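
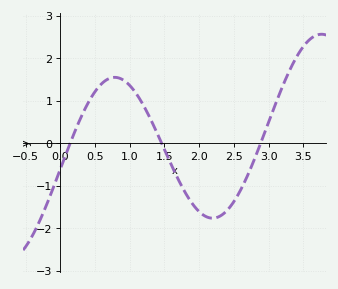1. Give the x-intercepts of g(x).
0.1, 1.5, 2.9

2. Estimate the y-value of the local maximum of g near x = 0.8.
1.5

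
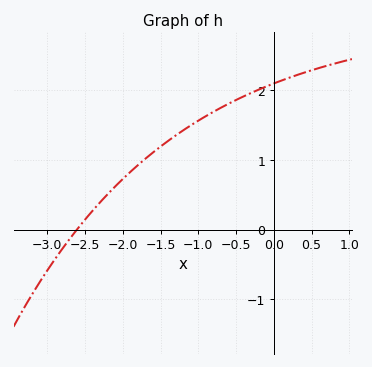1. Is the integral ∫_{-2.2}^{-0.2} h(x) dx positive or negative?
positive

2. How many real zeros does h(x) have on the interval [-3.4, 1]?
1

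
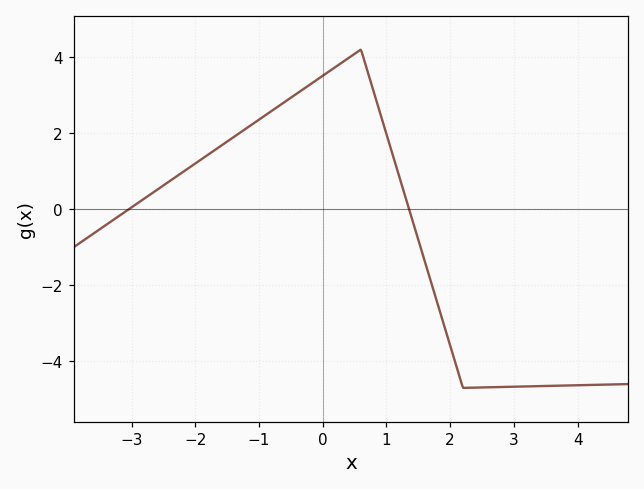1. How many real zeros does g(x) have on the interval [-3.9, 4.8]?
2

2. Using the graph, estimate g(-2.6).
0.508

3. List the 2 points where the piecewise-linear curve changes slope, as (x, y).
(0.6, 4.2); (2.2, -4.7)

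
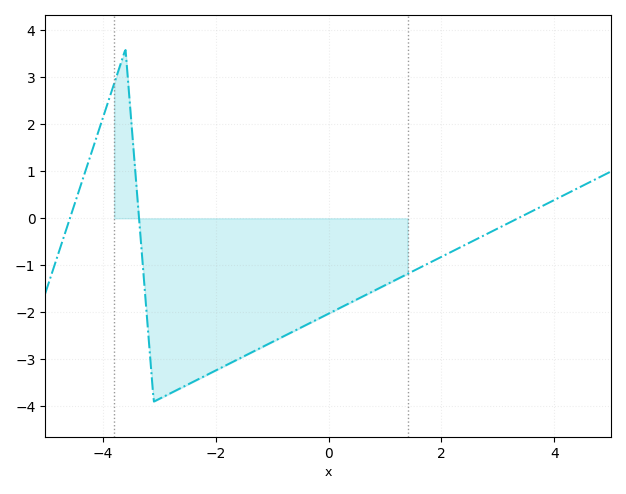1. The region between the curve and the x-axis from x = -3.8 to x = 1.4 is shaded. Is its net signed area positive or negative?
negative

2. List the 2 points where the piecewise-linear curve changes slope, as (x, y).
(-3.6, 3.6); (-3.1, -3.9)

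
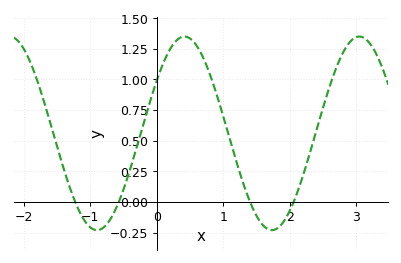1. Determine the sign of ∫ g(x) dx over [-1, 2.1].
positive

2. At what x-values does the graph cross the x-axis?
-1.2, -0.6, 1.4, 2.1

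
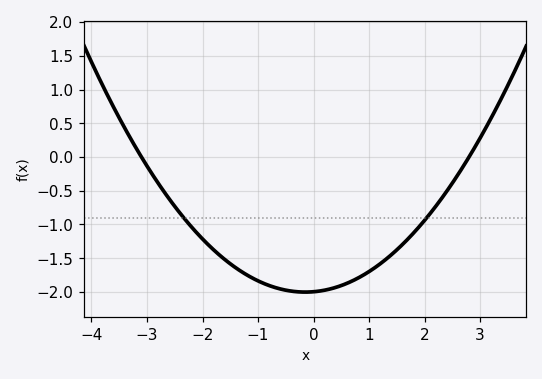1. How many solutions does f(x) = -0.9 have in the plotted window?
2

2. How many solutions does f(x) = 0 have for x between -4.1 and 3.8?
2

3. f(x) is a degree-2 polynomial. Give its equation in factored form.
y = 0.23(x + 3.1)(x - 2.8)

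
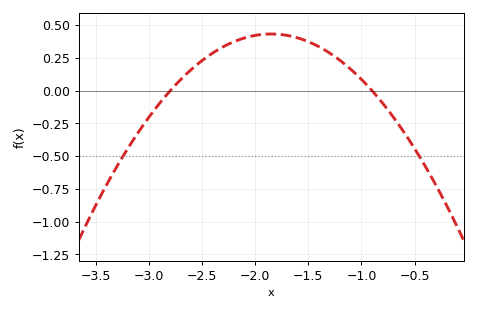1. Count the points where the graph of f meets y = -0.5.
2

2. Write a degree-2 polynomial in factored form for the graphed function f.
y = -0.48(x + 2.8)(x + 0.9)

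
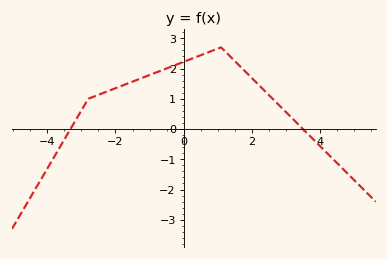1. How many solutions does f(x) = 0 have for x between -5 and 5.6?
2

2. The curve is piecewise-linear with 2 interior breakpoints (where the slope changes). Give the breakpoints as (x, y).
(-2.8, 1); (1.1, 2.7)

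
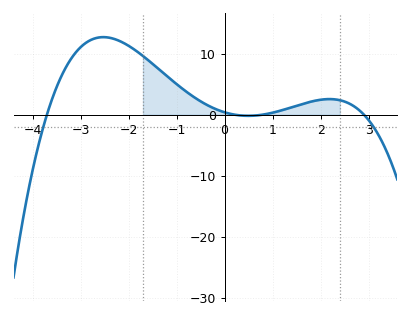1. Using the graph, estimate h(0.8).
0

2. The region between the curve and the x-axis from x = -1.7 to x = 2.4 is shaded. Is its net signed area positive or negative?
positive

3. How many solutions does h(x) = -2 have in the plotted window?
2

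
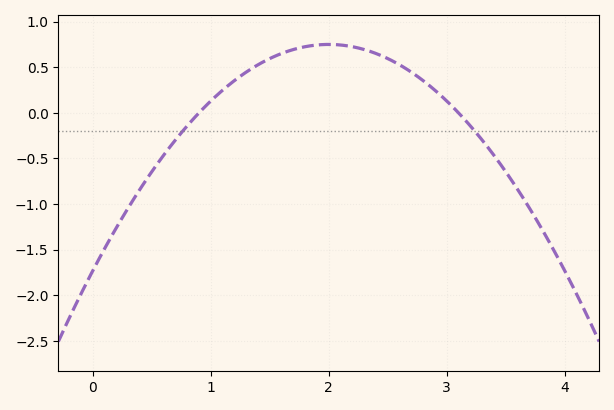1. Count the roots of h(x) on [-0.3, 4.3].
2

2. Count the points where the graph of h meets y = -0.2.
2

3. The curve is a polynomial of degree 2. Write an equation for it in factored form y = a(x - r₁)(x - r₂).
y = -0.62(x - 0.9)(x - 3.1)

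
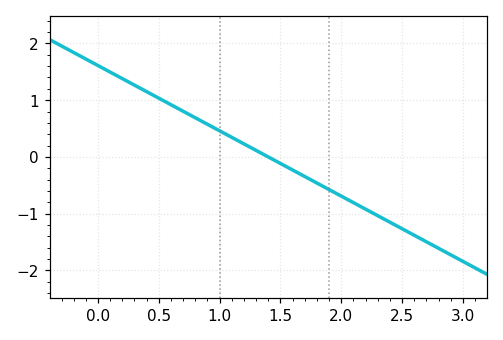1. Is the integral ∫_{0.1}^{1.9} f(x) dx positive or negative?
positive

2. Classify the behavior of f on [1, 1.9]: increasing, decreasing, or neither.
decreasing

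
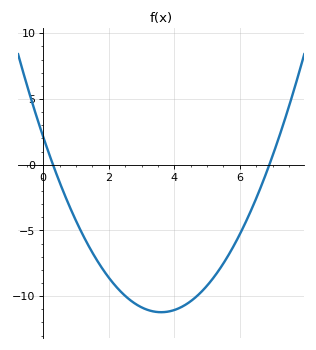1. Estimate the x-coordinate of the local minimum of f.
3.6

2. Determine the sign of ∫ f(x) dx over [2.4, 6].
negative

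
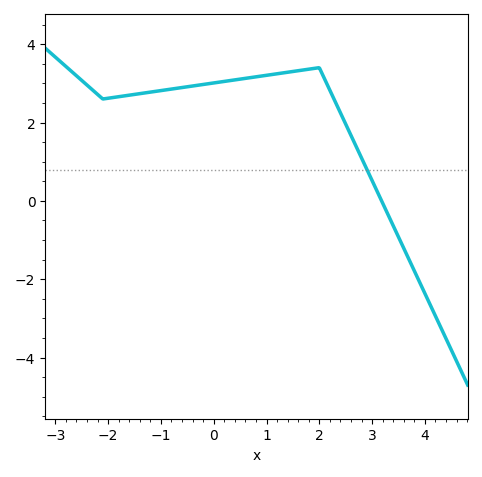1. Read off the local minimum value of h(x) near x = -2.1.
2.6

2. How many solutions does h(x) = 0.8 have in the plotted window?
1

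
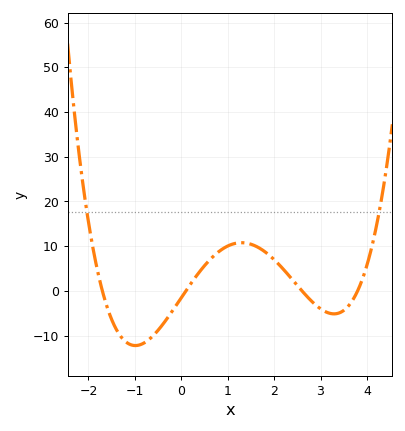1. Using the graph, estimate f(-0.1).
-3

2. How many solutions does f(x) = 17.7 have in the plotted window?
2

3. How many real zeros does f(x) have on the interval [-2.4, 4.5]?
4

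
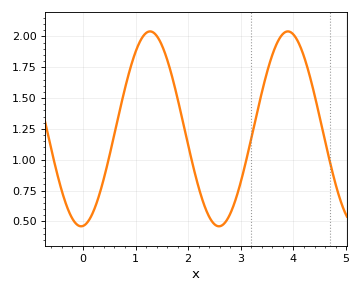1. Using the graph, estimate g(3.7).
1.96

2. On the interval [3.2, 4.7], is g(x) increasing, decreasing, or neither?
neither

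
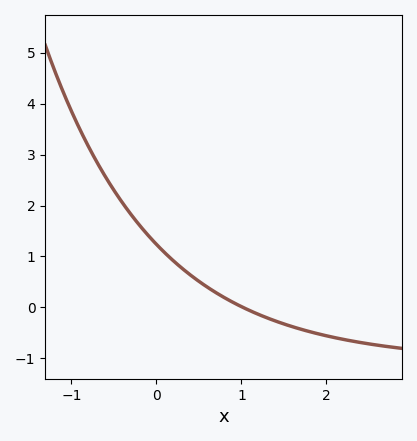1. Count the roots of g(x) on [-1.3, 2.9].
1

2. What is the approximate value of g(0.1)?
1.07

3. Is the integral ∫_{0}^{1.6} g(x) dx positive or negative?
positive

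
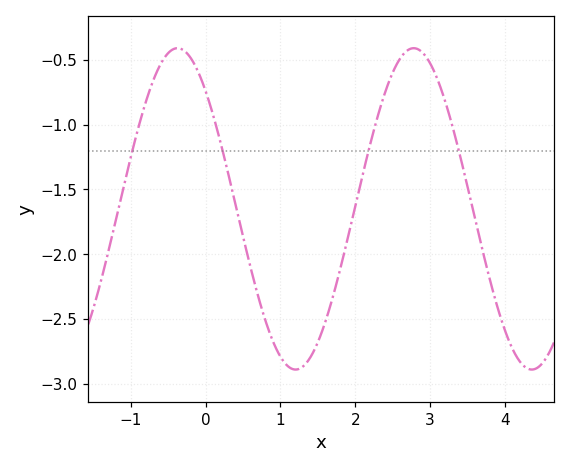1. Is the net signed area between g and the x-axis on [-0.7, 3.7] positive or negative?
negative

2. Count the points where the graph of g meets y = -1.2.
4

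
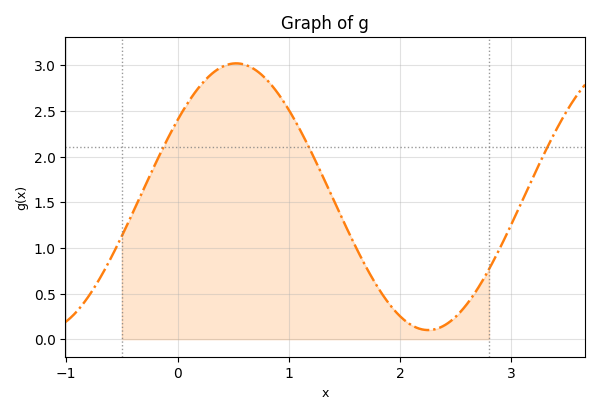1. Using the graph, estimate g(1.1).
2.3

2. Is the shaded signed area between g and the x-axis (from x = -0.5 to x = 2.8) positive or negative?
positive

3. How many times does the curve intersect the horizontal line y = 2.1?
3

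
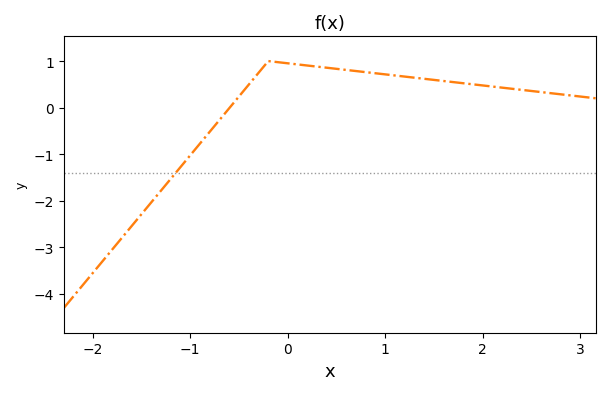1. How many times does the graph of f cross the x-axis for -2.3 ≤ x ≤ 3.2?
1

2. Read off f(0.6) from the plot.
0.81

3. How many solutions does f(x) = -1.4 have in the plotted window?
1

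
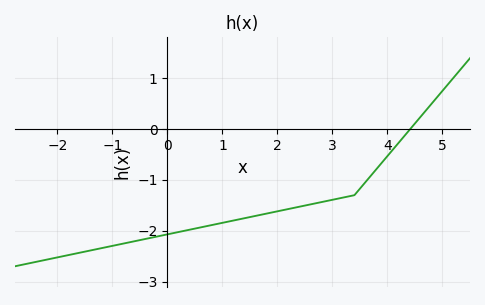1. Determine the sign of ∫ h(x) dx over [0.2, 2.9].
negative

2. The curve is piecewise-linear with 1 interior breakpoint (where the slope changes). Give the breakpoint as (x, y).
(3.4, -1.3)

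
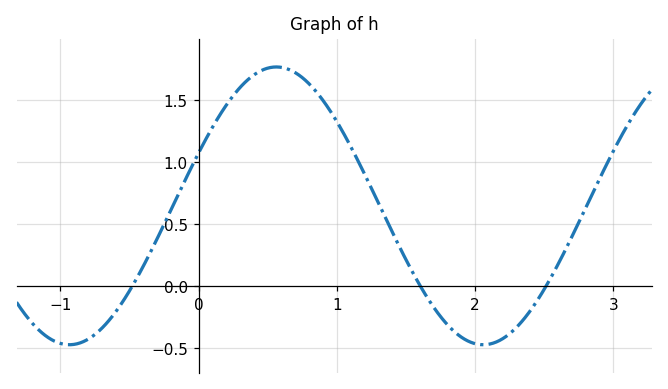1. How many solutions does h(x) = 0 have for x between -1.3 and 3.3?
3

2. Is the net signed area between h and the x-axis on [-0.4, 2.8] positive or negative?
positive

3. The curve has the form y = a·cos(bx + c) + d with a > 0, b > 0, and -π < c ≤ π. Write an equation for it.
y = 1.12cos(2.1x - 1.2) + 0.65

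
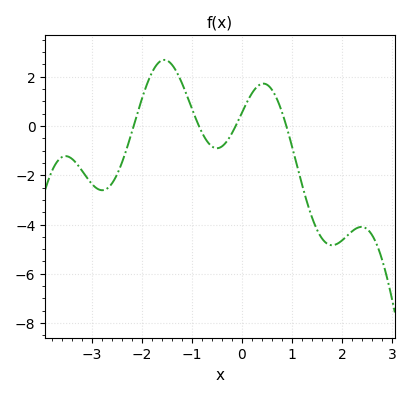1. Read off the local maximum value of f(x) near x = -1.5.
2.68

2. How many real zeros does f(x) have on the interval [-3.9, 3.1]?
4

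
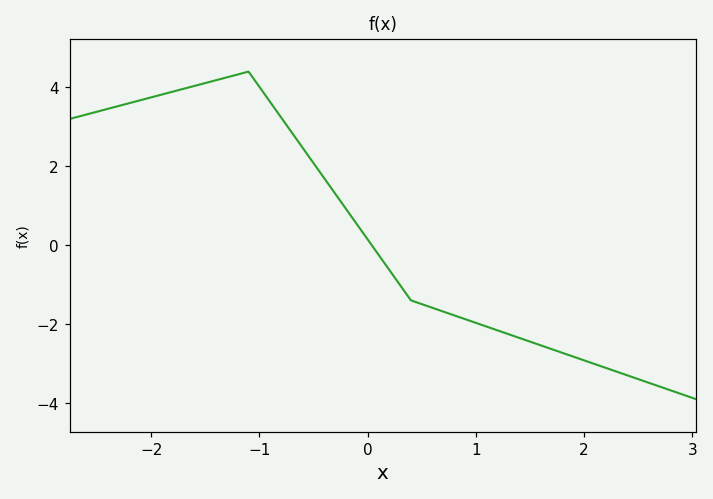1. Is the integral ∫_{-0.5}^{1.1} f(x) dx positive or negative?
negative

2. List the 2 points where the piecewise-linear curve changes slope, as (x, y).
(-1.1, 4.4); (0.4, -1.4)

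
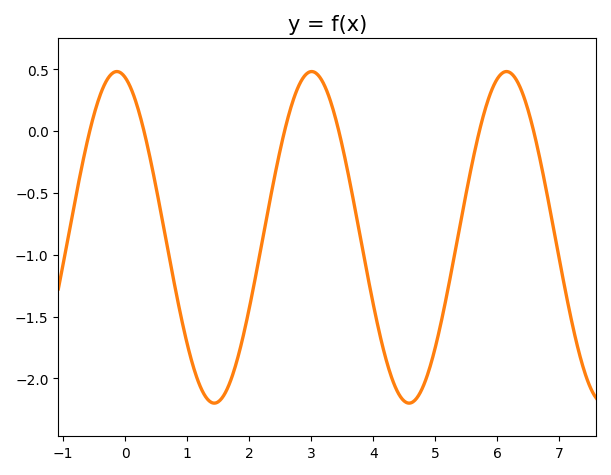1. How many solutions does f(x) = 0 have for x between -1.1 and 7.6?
6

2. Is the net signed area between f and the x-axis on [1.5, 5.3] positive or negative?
negative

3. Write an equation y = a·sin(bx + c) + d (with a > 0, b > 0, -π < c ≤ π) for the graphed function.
y = 1.34sin(2x + 1.84) - 0.86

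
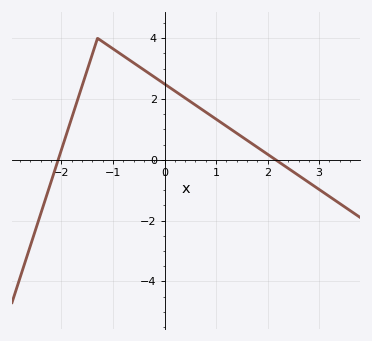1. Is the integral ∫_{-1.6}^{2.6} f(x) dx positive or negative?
positive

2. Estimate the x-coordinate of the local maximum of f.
-1.3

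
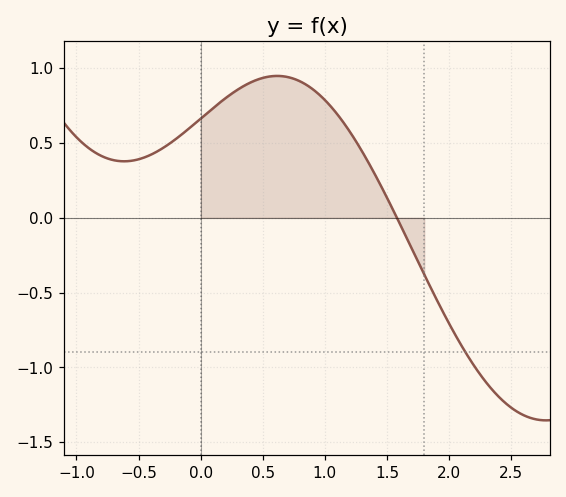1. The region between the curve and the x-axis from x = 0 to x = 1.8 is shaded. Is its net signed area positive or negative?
positive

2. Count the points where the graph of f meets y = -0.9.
1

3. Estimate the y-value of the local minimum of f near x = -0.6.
0.378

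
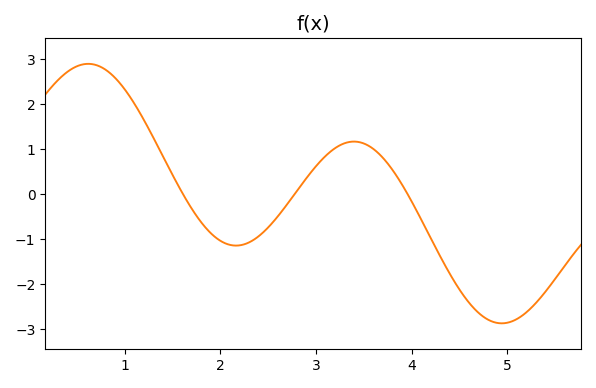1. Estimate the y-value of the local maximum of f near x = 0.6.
2.89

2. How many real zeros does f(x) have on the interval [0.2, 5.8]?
3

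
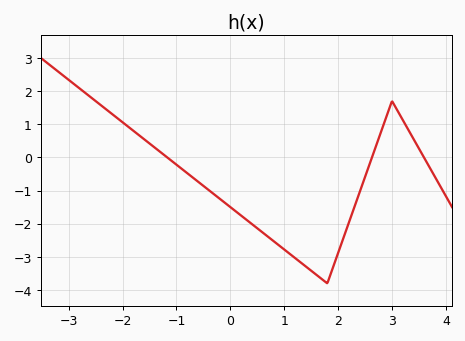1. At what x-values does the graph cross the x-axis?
-1.17, 2.63, 3.59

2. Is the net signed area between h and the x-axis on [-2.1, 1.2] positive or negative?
negative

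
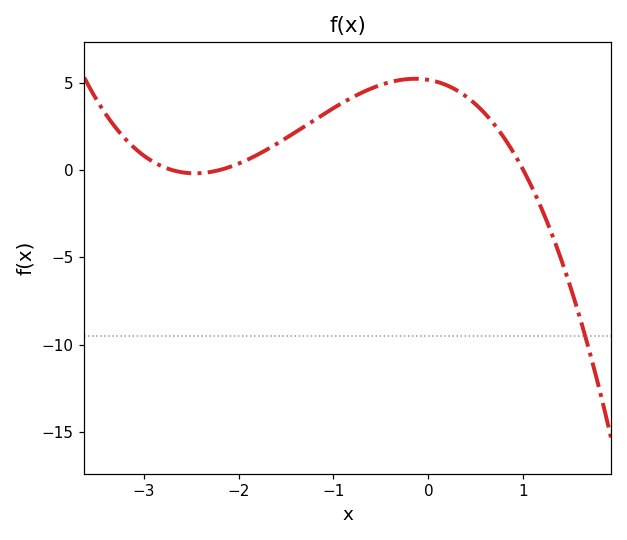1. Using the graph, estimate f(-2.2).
0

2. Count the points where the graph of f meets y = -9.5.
1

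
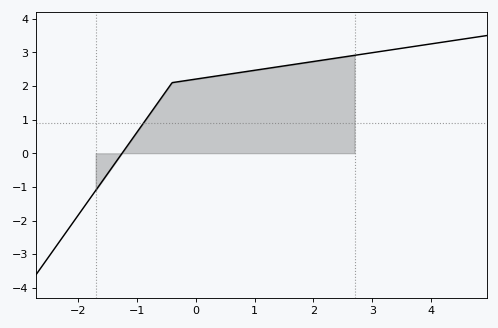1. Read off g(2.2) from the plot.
2.78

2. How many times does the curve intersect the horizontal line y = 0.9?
1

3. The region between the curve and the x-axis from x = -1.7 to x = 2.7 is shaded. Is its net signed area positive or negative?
positive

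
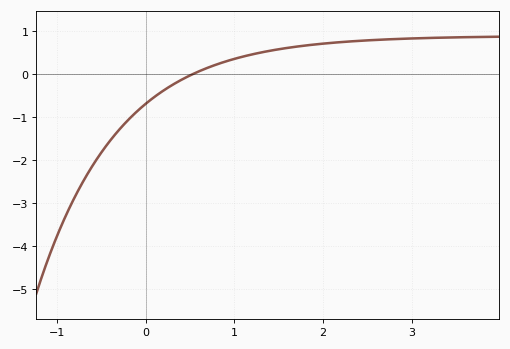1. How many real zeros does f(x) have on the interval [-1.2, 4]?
1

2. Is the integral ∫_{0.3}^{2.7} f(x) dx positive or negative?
positive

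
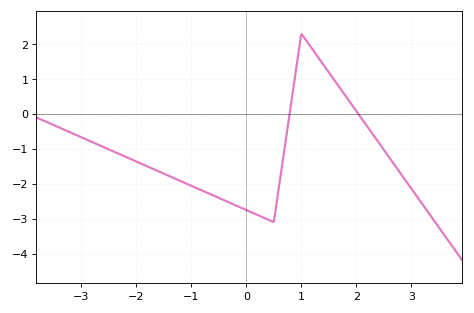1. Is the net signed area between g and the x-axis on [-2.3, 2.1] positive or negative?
negative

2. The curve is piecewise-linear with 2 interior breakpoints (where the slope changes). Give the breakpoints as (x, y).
(0.5, -3.1); (1, 2.3)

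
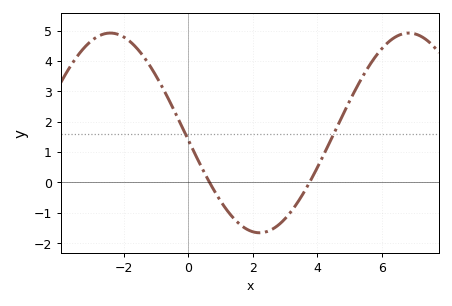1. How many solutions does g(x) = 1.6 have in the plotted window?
2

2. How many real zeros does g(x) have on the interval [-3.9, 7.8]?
2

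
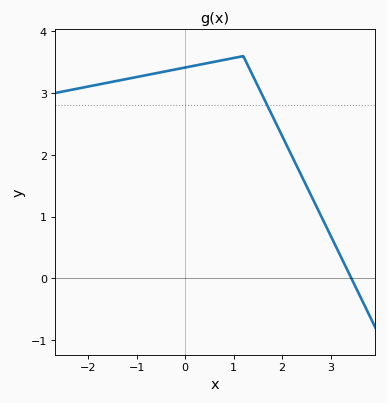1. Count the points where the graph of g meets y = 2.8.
1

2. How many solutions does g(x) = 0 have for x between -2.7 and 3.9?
1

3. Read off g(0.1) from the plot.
3.4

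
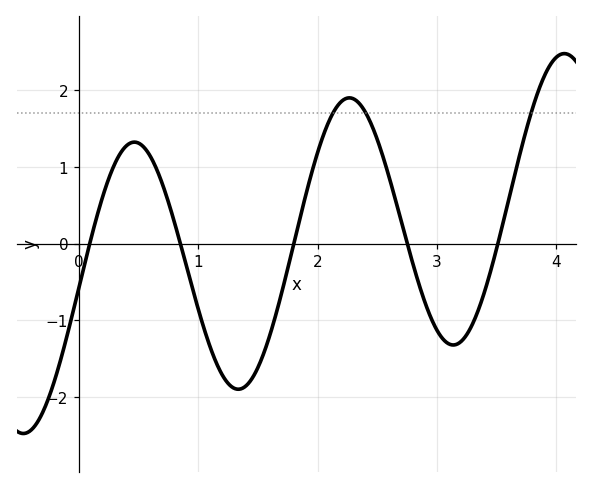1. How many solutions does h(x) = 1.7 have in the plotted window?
3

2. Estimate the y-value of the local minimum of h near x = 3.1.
-1.32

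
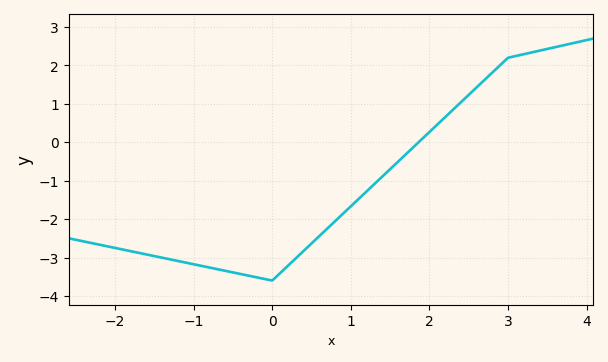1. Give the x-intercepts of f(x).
1.86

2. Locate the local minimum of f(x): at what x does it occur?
-0.002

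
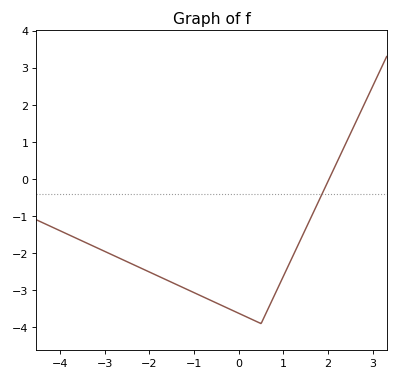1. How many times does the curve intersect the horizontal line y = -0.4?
1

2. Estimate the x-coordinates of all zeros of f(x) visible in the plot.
2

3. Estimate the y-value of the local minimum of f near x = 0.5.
-3.9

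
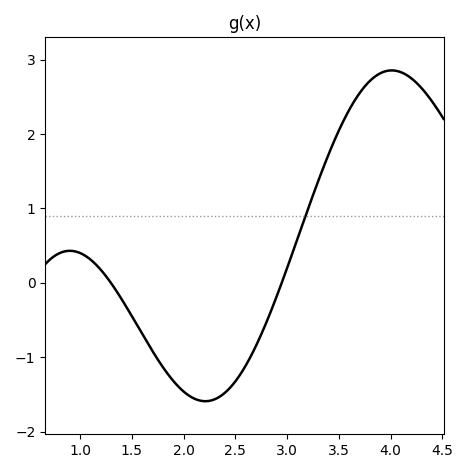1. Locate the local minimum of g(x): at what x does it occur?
2.2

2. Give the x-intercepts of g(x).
1.3, 2.9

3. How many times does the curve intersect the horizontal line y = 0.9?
1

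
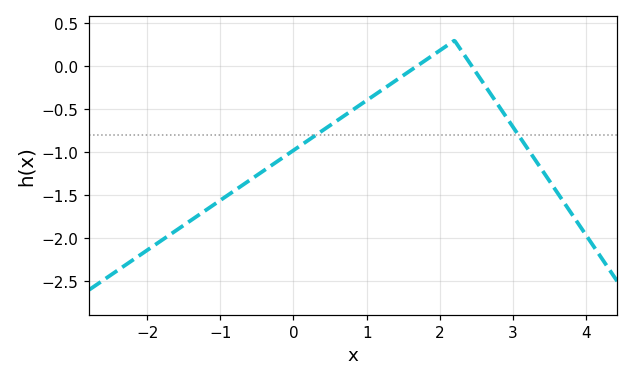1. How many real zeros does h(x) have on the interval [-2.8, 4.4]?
2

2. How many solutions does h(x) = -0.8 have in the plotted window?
2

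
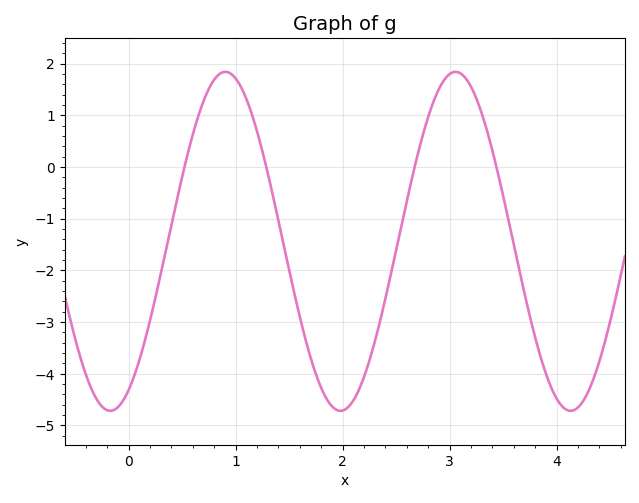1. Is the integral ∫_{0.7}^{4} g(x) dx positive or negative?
negative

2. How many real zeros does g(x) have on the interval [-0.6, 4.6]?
4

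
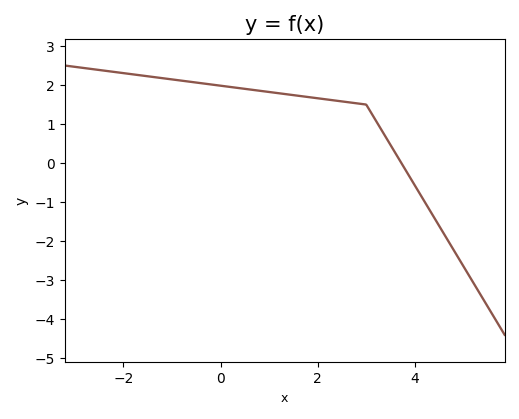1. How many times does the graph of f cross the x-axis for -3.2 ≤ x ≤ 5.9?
1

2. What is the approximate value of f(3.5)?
0.5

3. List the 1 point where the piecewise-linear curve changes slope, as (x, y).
(3, 1.5)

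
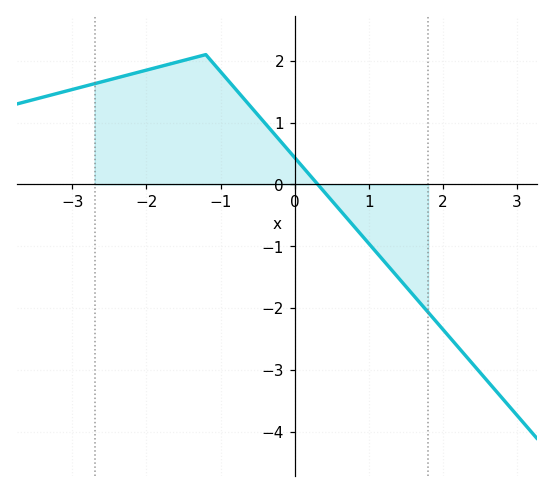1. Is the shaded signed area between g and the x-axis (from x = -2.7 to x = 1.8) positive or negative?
positive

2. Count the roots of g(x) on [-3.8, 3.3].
1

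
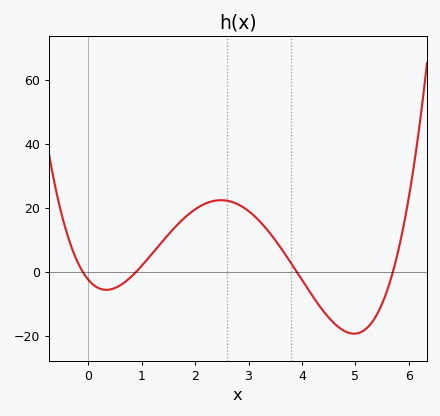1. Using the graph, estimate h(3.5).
10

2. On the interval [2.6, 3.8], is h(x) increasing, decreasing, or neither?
decreasing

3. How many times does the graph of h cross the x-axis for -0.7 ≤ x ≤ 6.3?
4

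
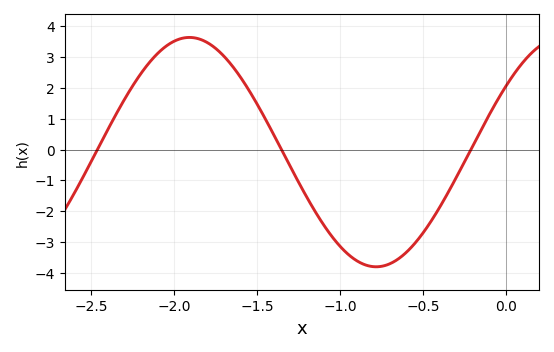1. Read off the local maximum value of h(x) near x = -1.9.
3.6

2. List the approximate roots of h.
-2.45, -1.35, -0.2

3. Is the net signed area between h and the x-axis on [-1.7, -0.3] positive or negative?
negative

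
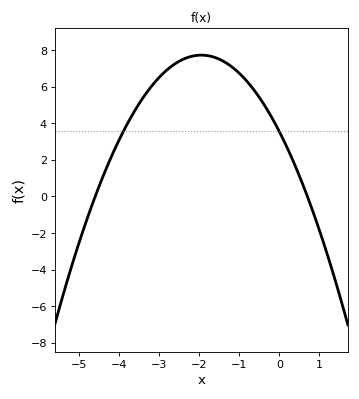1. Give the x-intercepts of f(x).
-4.6, 0.7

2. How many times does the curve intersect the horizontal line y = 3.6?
2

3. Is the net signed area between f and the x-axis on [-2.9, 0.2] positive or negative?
positive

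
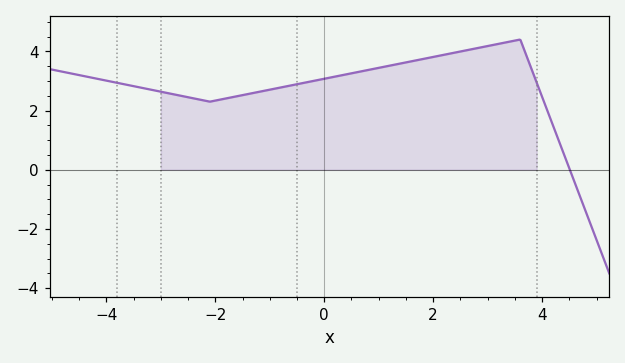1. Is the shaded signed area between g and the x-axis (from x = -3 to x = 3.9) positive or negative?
positive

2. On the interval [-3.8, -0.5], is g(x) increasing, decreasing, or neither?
neither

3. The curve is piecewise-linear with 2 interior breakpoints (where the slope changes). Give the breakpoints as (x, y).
(-2.1, 2.3); (3.6, 4.4)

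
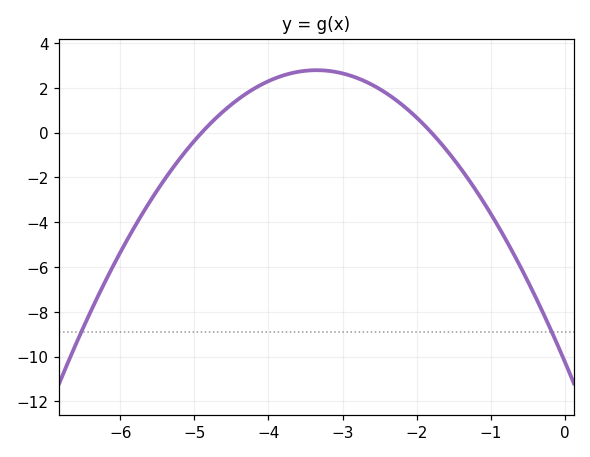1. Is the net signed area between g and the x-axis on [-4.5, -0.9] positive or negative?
positive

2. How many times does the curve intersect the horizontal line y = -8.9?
2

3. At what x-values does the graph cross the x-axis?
-4.9, -1.8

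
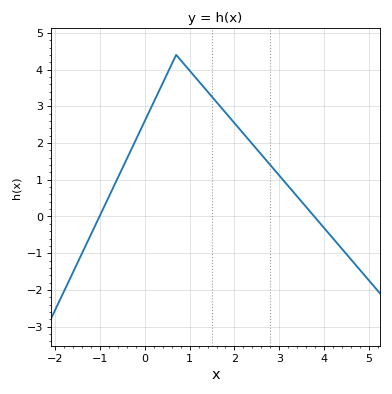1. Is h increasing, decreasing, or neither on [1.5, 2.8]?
decreasing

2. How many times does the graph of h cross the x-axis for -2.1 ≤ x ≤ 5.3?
2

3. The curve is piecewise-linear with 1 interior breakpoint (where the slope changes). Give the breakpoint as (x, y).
(0.7, 4.4)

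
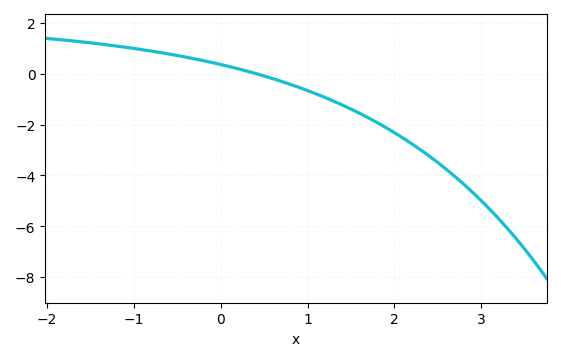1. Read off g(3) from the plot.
-5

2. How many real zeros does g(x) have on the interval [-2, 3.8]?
1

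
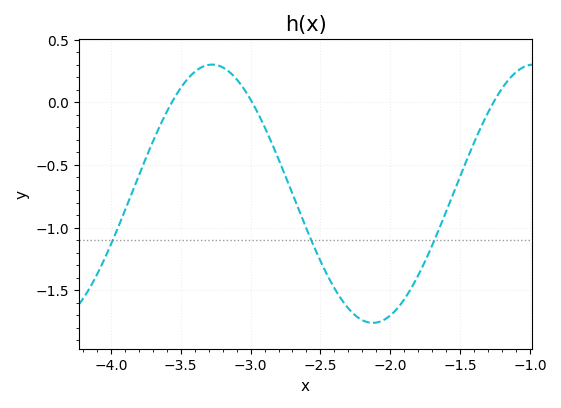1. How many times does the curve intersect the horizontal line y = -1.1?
3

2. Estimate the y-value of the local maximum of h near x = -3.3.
0.3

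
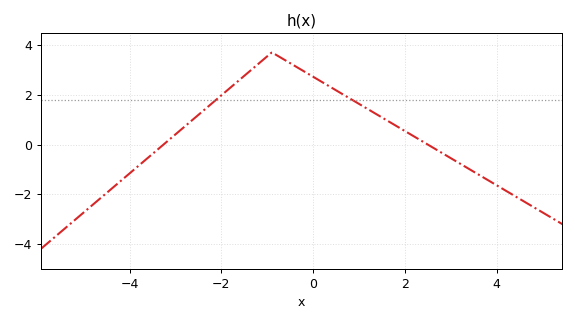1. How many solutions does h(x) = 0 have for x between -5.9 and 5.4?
2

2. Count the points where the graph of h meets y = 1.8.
2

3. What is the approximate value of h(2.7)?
-0.2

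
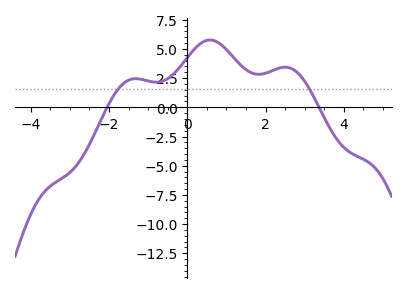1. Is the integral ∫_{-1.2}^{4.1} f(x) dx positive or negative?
positive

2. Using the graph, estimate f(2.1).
3.04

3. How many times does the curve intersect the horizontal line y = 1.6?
2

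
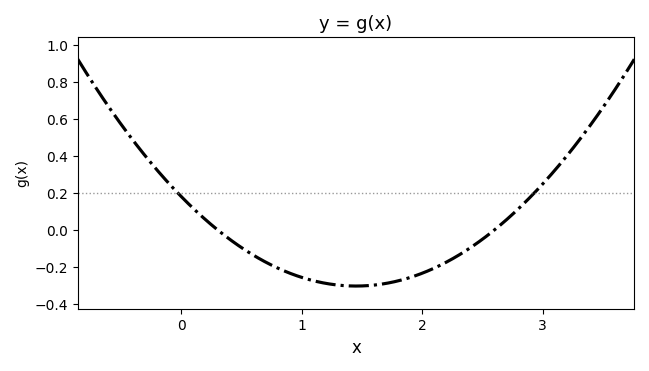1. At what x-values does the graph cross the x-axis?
0.3, 2.6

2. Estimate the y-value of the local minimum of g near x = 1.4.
-0.304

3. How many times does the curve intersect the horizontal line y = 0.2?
2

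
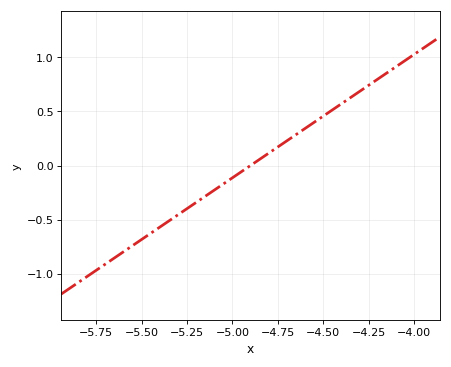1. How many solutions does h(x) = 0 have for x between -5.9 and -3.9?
1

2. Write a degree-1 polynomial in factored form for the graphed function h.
y = 1.14(x + 4.9)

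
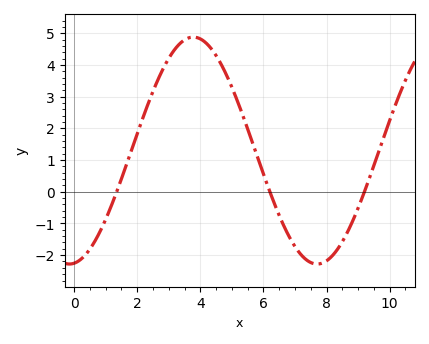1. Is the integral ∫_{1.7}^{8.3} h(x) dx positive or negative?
positive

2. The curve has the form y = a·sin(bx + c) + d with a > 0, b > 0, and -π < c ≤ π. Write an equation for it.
y = 3.58sin(0.8x - 1.4) + 1.3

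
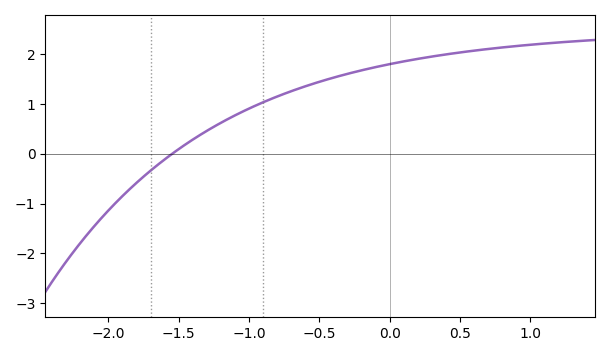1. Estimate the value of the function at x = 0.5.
2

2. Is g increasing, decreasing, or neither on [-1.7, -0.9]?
increasing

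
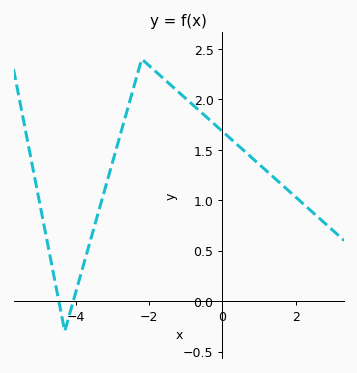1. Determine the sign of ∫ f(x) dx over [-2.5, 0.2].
positive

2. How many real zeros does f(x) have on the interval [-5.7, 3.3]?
2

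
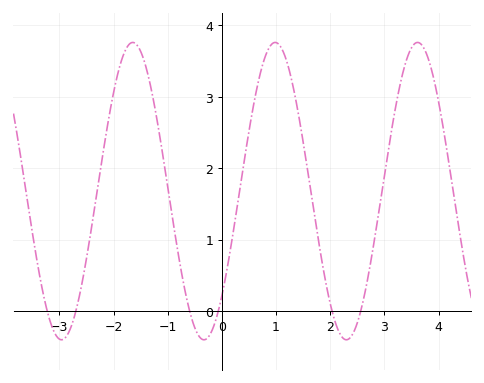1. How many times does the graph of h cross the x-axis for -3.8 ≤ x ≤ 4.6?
6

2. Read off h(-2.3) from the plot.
1.69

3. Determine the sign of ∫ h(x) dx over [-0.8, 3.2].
positive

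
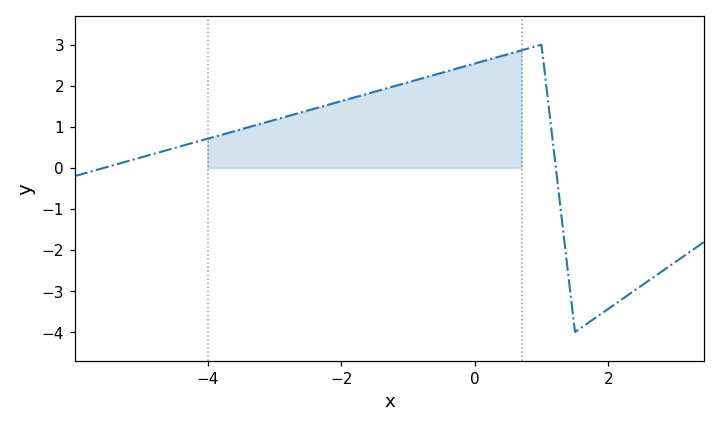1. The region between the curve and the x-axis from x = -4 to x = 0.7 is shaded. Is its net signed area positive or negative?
positive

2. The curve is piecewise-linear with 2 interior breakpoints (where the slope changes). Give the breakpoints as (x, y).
(1, 3); (1.5, -4)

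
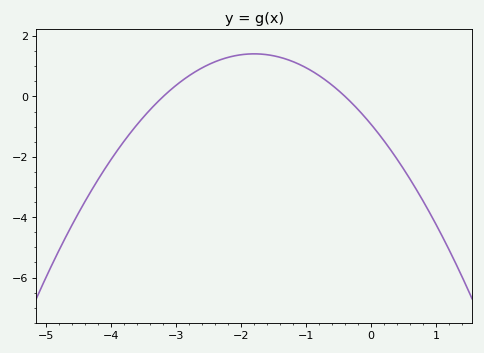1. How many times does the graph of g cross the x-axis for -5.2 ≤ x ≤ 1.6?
2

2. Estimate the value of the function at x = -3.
0.4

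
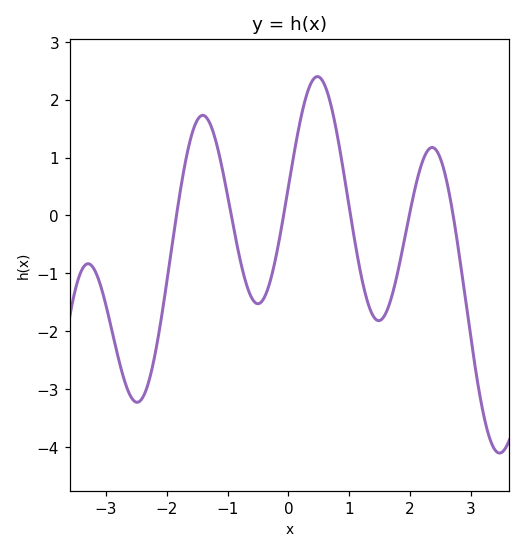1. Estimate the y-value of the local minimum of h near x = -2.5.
-3.23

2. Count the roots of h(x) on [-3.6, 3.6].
6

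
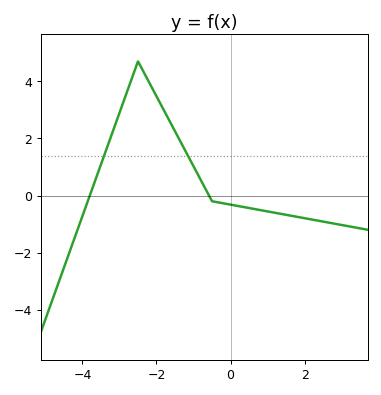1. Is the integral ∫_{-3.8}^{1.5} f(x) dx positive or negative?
positive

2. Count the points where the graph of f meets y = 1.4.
2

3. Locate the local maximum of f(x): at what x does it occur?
-2.5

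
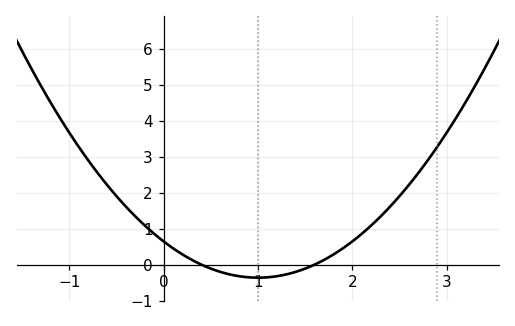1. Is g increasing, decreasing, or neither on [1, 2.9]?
increasing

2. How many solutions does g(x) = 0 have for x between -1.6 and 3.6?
2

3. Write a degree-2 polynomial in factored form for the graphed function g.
y = 1.01(x - 0.4)(x - 1.6)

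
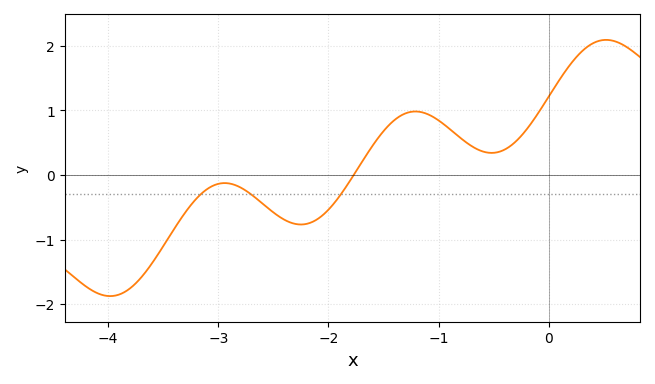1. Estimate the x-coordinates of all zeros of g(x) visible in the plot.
-1.77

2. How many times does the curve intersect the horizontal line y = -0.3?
3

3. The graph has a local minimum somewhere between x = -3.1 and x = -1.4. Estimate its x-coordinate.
-2.25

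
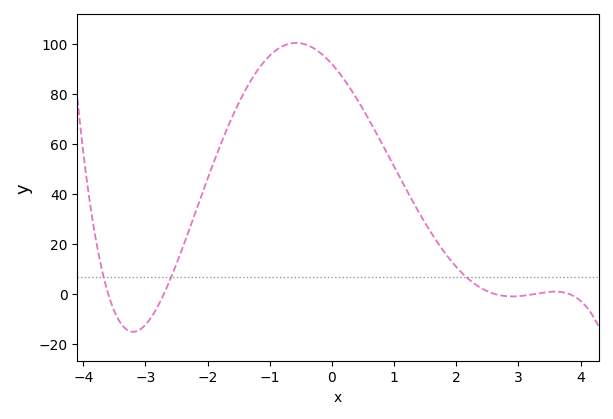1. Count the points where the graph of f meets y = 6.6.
3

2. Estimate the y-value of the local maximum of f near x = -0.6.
100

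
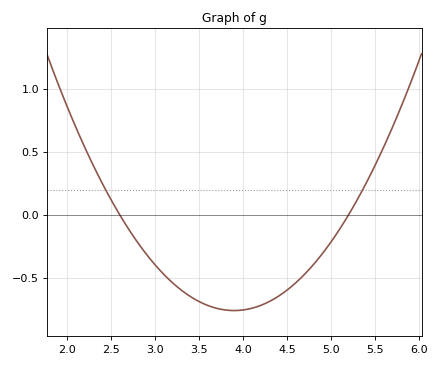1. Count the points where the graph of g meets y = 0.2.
2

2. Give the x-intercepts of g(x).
2.6, 5.2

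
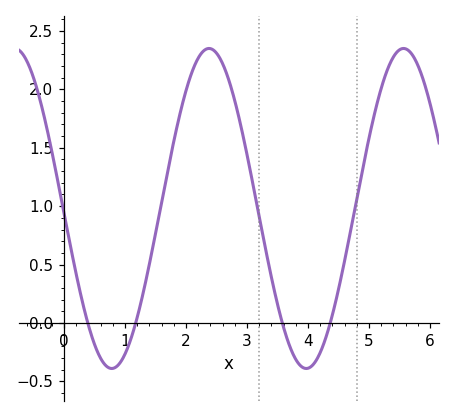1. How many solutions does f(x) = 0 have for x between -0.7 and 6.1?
4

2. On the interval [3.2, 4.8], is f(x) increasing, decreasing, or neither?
neither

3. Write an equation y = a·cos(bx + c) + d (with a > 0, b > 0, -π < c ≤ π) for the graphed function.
y = 1.37cos(2x + 1.6) + 0.98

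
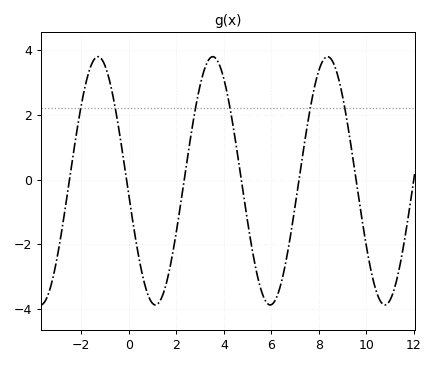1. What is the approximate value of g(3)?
2.91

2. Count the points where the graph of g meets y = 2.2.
6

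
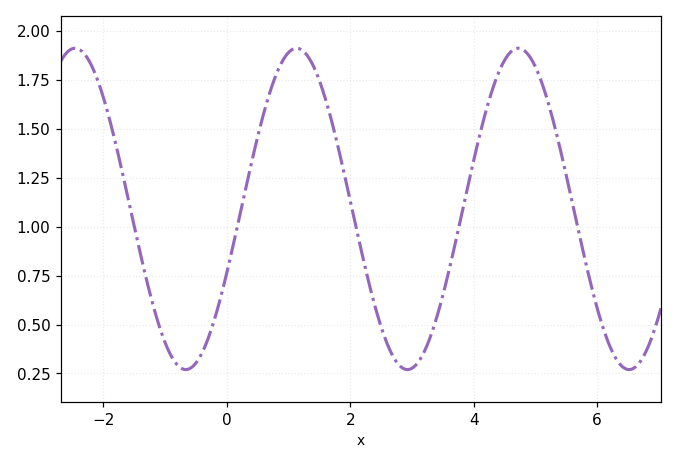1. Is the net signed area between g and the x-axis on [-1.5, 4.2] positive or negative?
positive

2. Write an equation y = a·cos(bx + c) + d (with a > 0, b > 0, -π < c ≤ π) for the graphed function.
y = 0.82cos(1.8x - 2) + 1.09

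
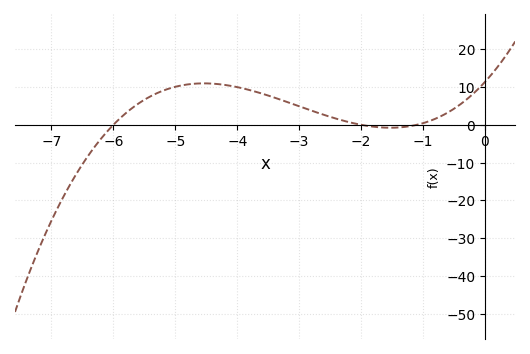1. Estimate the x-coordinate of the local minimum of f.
-1.53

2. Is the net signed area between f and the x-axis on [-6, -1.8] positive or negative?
positive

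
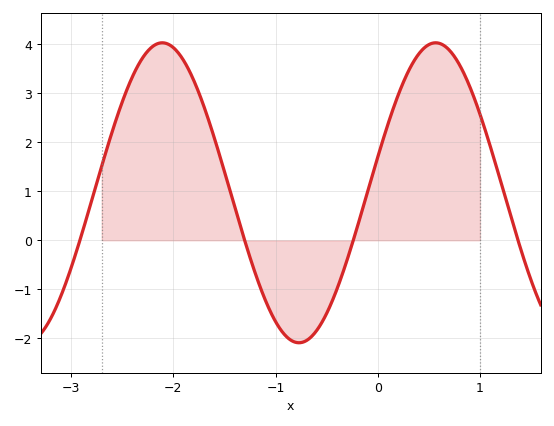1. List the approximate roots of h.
-2.91, -1.3, -0.24, 1.37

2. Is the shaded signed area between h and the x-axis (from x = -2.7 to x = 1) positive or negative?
positive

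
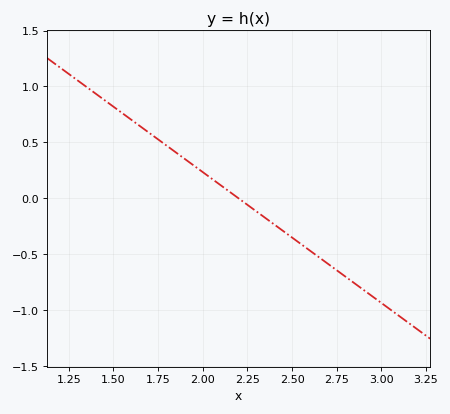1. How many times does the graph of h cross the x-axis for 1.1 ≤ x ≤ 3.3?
1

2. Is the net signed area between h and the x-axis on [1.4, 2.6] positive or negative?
positive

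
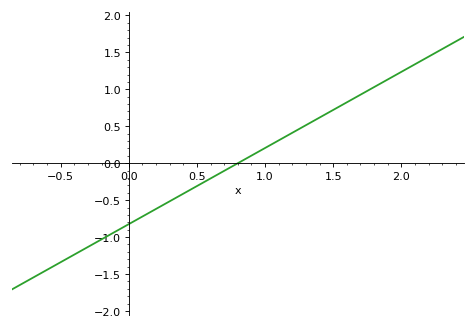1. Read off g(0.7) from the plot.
-0.103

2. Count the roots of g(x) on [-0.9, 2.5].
1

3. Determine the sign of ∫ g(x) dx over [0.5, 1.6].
positive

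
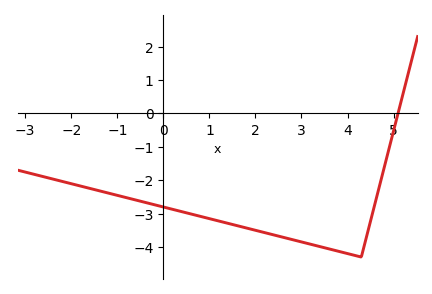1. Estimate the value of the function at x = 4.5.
-3.2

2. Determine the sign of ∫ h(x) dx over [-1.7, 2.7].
negative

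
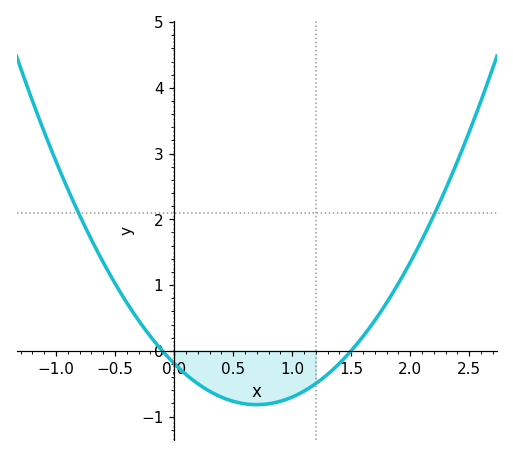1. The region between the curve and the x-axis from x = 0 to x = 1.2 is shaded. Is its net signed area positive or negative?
negative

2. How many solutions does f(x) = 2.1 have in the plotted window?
2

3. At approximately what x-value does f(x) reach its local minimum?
0.7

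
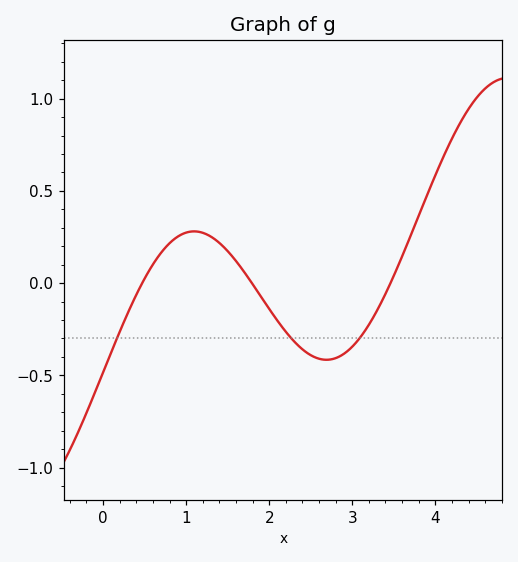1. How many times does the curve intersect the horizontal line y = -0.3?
3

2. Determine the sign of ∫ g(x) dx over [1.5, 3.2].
negative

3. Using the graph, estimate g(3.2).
-0.25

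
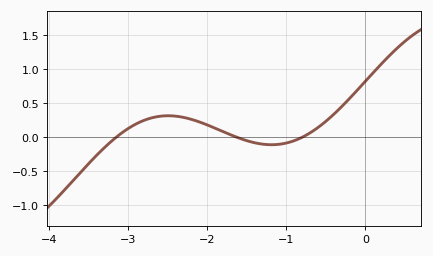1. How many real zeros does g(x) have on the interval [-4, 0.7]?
3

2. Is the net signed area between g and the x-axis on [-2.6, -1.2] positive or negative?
positive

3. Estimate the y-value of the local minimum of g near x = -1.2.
-0.11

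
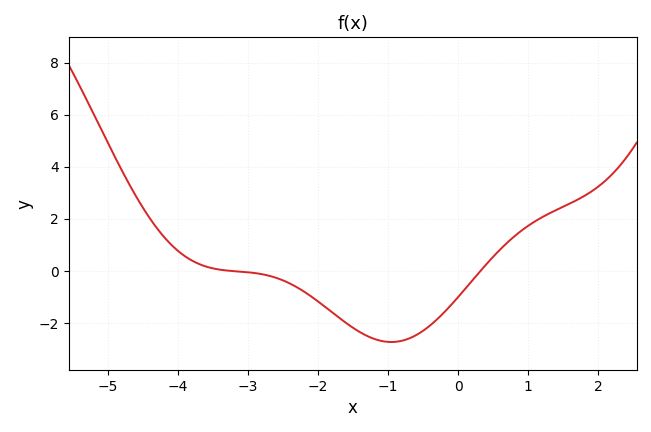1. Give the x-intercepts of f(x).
-3.25, 0.321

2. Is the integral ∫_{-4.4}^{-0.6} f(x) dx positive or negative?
negative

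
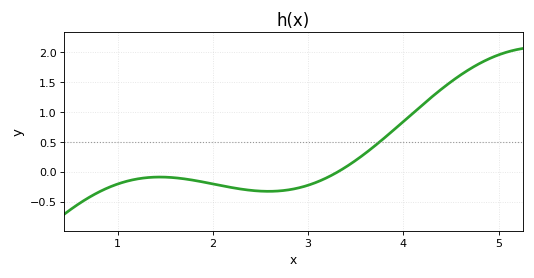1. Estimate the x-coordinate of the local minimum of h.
2.6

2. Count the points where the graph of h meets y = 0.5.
1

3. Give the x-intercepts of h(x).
3.3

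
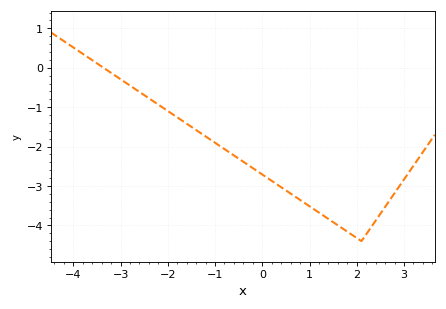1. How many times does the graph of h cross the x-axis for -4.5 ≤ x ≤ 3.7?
1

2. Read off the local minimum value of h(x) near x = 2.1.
-4.4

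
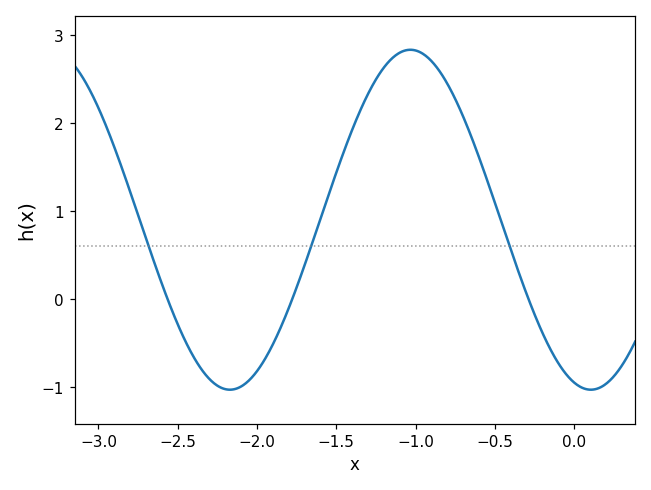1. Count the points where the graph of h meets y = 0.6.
3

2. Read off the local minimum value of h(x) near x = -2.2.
-1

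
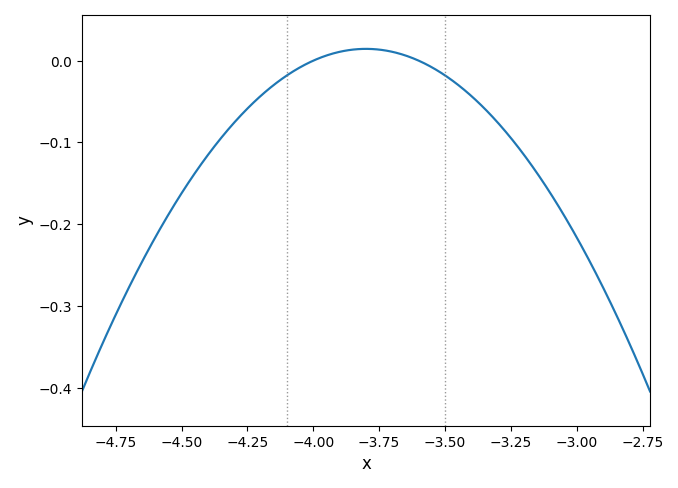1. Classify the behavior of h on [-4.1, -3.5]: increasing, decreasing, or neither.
neither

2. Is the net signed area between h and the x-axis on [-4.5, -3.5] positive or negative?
negative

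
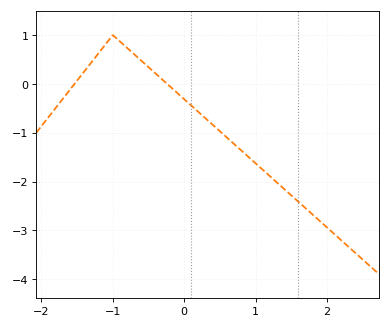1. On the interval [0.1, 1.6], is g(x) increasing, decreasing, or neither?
decreasing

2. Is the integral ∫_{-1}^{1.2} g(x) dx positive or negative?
negative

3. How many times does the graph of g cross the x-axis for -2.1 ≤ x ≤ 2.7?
2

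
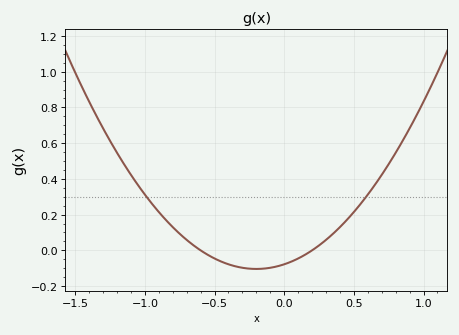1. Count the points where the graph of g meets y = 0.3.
2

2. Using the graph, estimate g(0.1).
-0.045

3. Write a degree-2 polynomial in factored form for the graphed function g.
y = 0.65(x + 0.6)(x - 0.2)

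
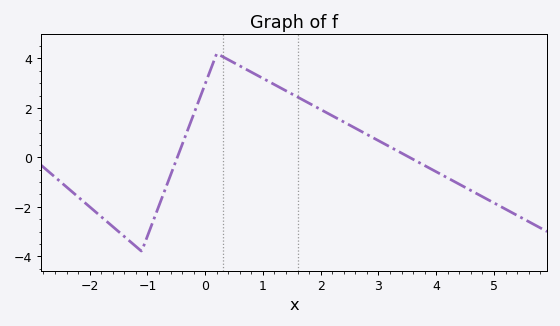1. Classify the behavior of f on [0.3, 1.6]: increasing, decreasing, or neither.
decreasing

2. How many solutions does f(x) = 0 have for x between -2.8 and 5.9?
2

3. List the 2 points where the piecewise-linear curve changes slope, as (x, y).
(-1.1, -3.8); (0.2, 4.2)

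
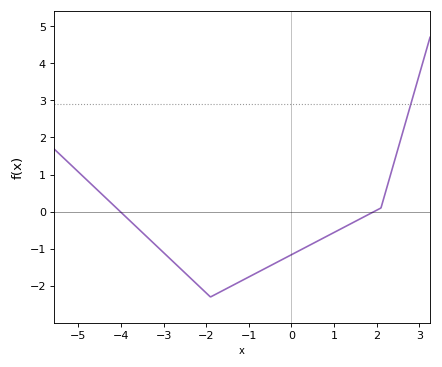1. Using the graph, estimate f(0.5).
-0.9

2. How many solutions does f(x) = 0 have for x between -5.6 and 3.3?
2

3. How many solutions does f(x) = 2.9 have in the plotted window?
1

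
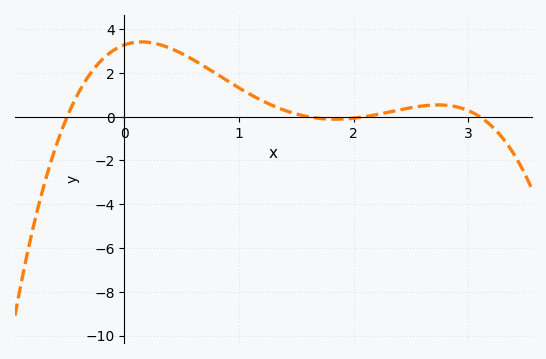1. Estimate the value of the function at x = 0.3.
3.4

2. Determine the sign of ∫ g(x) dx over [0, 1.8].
positive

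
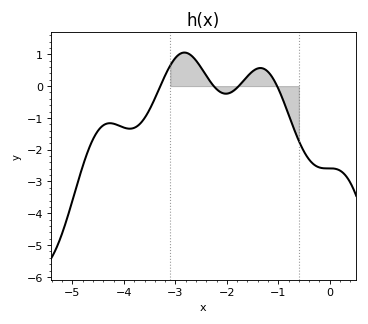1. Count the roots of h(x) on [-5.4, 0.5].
4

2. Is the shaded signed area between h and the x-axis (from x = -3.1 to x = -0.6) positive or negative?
positive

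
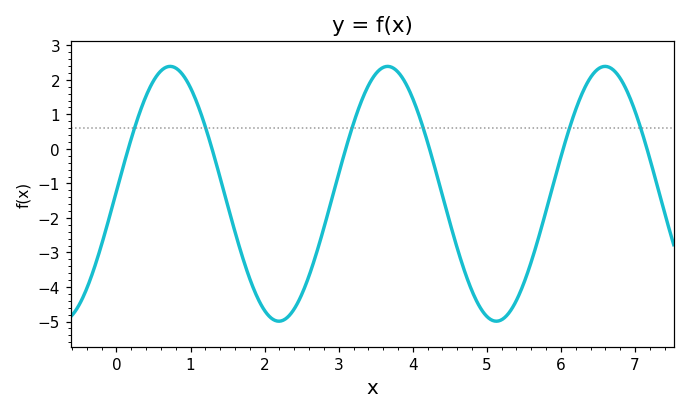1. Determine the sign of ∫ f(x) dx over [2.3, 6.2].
negative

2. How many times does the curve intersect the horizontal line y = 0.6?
6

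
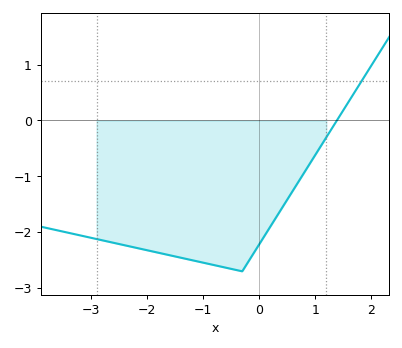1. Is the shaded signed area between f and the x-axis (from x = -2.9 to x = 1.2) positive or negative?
negative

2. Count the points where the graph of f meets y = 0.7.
1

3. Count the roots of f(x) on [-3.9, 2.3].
1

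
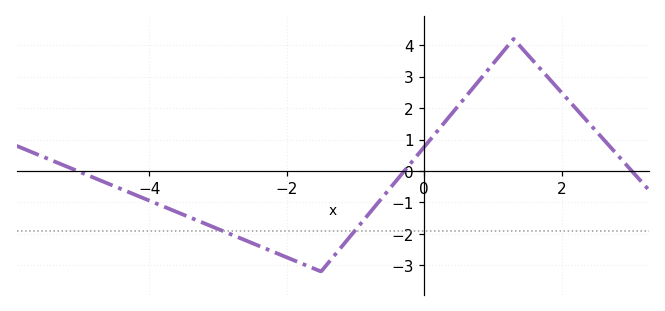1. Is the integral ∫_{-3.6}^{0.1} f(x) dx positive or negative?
negative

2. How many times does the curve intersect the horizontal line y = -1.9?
2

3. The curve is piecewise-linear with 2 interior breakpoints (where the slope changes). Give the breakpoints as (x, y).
(-1.5, -3.2); (1.3, 4.2)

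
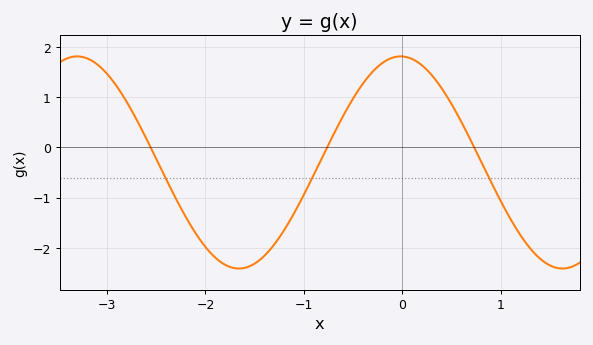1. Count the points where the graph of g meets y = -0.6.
3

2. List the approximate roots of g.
-2.6, -0.8, 0.7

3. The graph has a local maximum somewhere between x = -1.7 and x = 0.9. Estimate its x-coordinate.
0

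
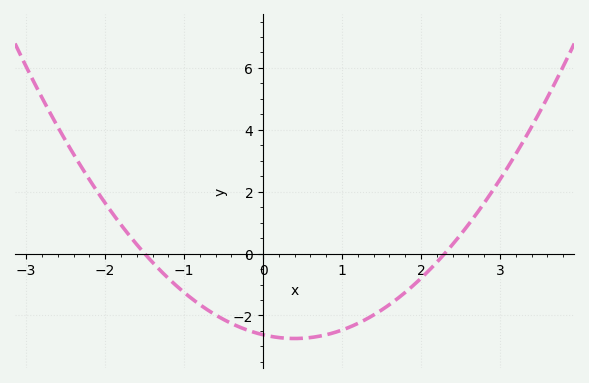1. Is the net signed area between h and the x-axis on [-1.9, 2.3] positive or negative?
negative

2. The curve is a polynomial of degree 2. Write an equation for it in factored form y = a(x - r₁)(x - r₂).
y = 0.76(x + 1.5)(x - 2.3)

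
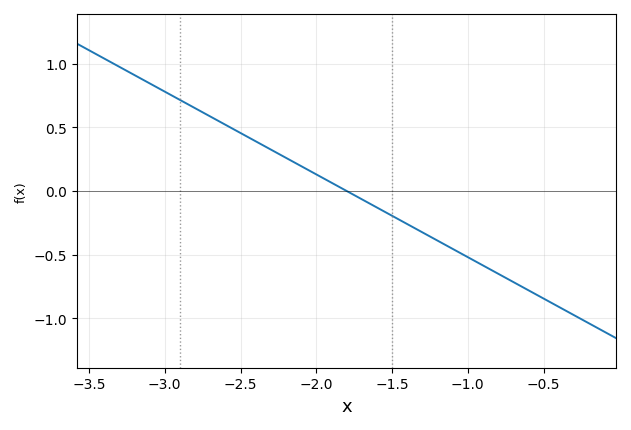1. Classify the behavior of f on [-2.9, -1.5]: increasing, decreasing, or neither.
decreasing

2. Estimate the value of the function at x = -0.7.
-0.715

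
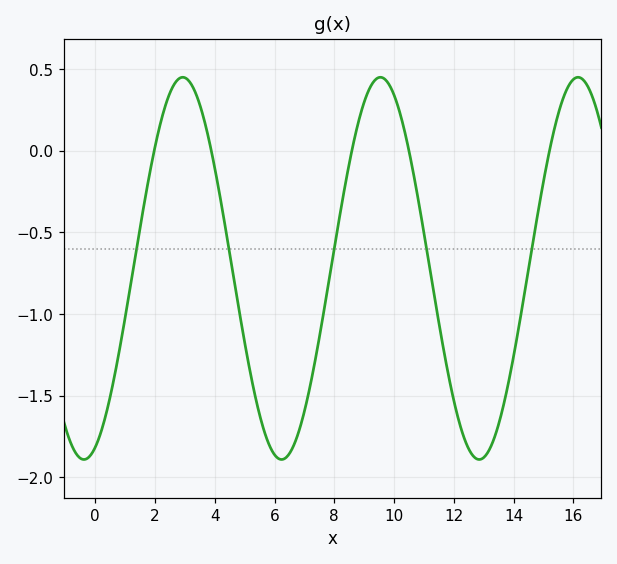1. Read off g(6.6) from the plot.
-1.8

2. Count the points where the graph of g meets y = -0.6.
5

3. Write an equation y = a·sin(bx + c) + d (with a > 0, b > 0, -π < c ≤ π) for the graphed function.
y = 1.17sin(0.95x - 1.2) - 0.72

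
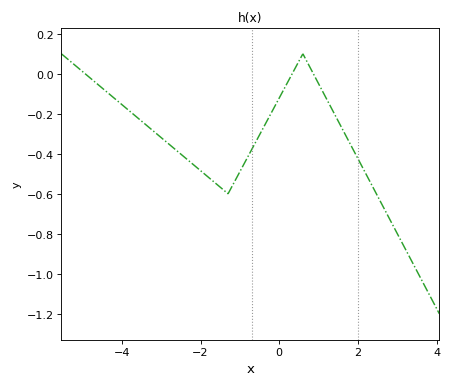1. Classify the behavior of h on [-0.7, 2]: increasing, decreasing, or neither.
neither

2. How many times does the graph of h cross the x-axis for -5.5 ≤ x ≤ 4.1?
3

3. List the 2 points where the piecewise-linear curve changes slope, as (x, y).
(-1.3, -0.6); (0.6, 0.1)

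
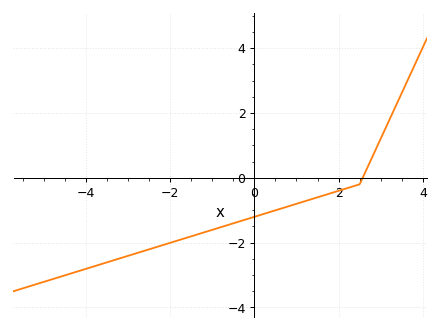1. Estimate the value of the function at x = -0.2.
-1.2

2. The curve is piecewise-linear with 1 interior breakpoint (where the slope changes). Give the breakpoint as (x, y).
(2.5, -0.2)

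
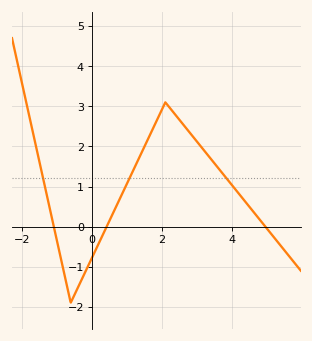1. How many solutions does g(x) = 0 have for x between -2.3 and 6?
3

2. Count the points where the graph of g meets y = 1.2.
3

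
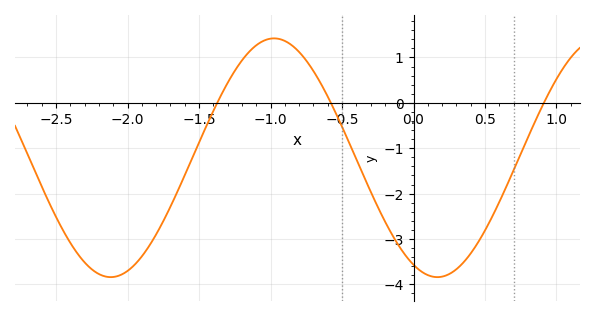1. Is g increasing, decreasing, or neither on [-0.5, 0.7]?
neither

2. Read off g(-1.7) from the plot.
-2.29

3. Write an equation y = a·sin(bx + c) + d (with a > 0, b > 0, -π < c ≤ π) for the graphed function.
y = 2.63sin(2.75x - 2.03) - 1.21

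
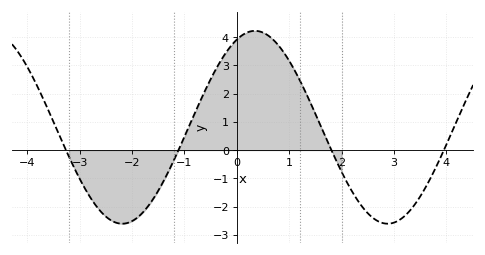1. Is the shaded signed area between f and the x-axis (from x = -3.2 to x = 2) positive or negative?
positive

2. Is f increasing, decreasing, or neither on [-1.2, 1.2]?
neither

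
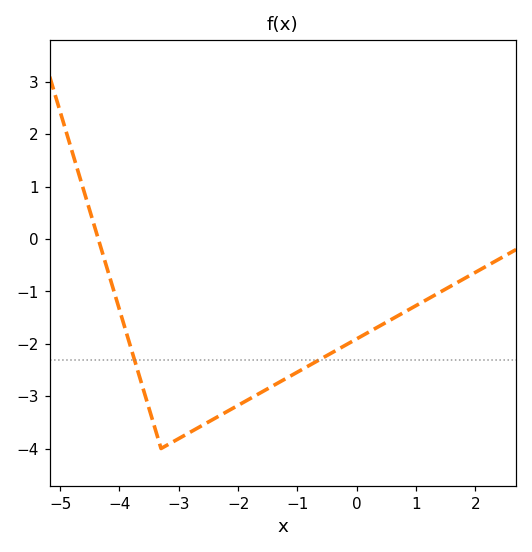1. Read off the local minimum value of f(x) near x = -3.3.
-4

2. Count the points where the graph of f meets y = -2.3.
2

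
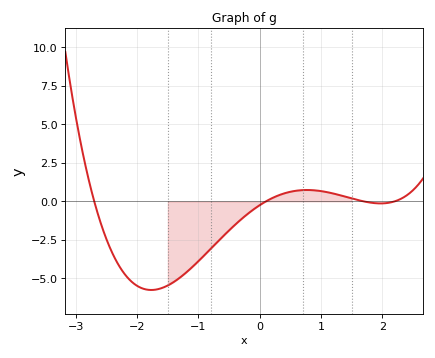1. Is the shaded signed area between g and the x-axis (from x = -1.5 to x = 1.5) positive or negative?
negative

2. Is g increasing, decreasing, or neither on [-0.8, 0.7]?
increasing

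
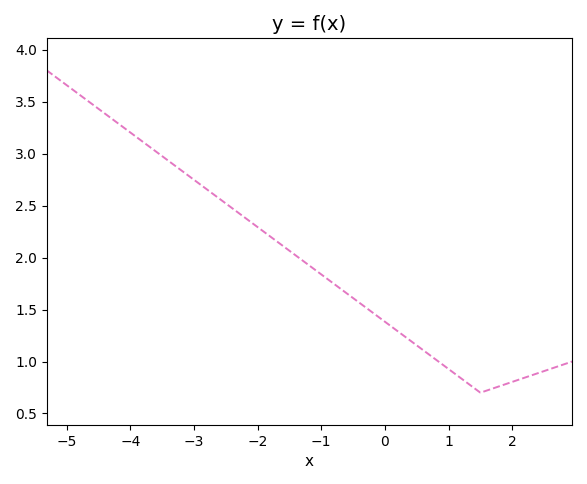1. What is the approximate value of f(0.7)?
1.06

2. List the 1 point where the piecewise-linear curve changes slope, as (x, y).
(1.5, 0.7)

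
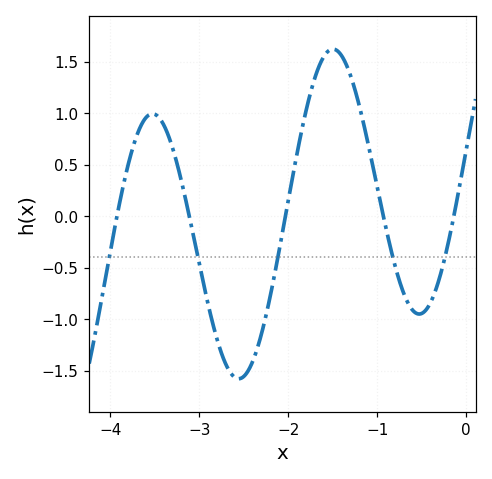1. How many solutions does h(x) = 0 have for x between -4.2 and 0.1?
5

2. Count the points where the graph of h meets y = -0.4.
5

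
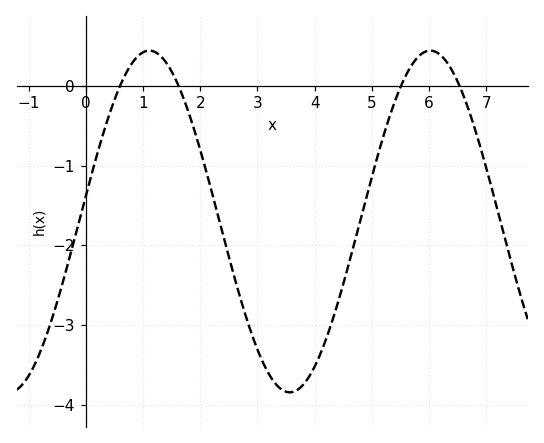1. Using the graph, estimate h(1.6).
0.033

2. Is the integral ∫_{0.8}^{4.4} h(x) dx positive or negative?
negative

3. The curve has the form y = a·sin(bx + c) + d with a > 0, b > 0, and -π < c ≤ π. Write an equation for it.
y = 2.14sin(1.28x + 0.15) - 1.7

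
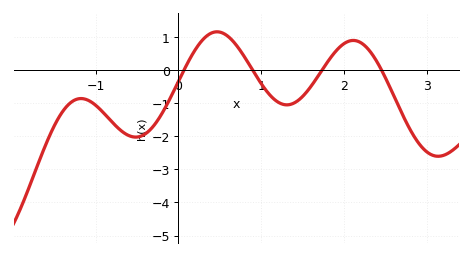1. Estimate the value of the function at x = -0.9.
-1.31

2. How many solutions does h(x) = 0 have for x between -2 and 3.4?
4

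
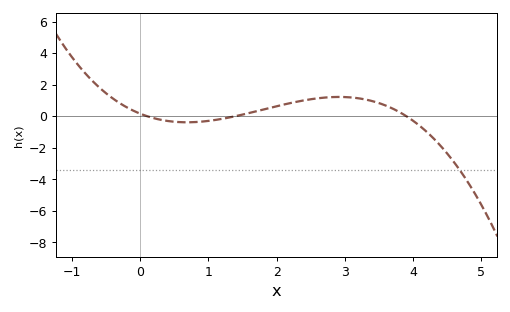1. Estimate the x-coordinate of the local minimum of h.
0.686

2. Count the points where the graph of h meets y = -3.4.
1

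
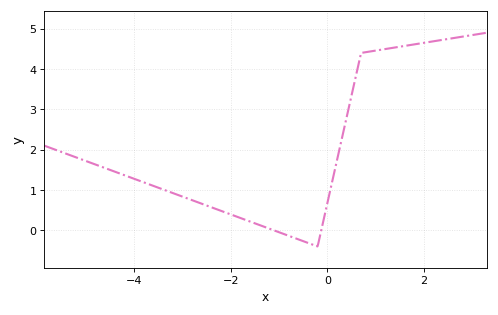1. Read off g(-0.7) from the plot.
-0.179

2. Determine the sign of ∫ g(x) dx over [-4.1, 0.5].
positive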